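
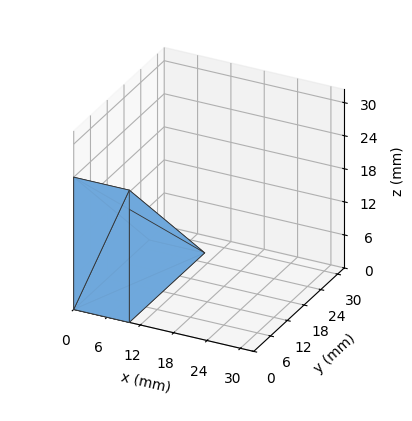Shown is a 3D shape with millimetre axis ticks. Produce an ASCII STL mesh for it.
Reading the render: the shape is a wedge (ramp): 10 × 27 mm base, rising to 24 mm along the y=0 edge and sloping linearly to z=0 at y=27 (dimensions read to the nearest mm from the axis ticks). For the STL, each face is triangulated and given an outward normal.

solid part
  facet normal 0.0000 0.0000 -1.0000
    outer loop
      vertex 10.00 27.00 0.00
      vertex 10.00 0.00 0.00
      vertex 0.00 0.00 0.00
    endloop
  endfacet
  facet normal 0.0000 0.0000 -1.0000
    outer loop
      vertex 0.00 27.00 0.00
      vertex 10.00 27.00 0.00
      vertex 0.00 0.00 0.00
    endloop
  endfacet
  facet normal 0.0000 -1.0000 0.0000
    outer loop
      vertex 0.00 0.00 0.00
      vertex 10.00 0.00 0.00
      vertex 10.00 0.00 24.00
    endloop
  endfacet
  facet normal 0.0000 -1.0000 0.0000
    outer loop
      vertex 0.00 0.00 0.00
      vertex 10.00 0.00 24.00
      vertex 0.00 0.00 24.00
    endloop
  endfacet
  facet normal 0.0000 0.6644 0.7474
    outer loop
      vertex 0.00 0.00 24.00
      vertex 10.00 0.00 24.00
      vertex 10.00 27.00 0.00
    endloop
  endfacet
  facet normal 0.0000 0.6644 0.7474
    outer loop
      vertex 0.00 0.00 24.00
      vertex 10.00 27.00 0.00
      vertex 0.00 27.00 0.00
    endloop
  endfacet
  facet normal -1.0000 0.0000 0.0000
    outer loop
      vertex 0.00 0.00 24.00
      vertex 0.00 27.00 0.00
      vertex 0.00 0.00 0.00
    endloop
  endfacet
  facet normal 1.0000 0.0000 0.0000
    outer loop
      vertex 10.00 0.00 0.00
      vertex 10.00 27.00 0.00
      vertex 10.00 0.00 24.00
    endloop
  endfacet
endsolid part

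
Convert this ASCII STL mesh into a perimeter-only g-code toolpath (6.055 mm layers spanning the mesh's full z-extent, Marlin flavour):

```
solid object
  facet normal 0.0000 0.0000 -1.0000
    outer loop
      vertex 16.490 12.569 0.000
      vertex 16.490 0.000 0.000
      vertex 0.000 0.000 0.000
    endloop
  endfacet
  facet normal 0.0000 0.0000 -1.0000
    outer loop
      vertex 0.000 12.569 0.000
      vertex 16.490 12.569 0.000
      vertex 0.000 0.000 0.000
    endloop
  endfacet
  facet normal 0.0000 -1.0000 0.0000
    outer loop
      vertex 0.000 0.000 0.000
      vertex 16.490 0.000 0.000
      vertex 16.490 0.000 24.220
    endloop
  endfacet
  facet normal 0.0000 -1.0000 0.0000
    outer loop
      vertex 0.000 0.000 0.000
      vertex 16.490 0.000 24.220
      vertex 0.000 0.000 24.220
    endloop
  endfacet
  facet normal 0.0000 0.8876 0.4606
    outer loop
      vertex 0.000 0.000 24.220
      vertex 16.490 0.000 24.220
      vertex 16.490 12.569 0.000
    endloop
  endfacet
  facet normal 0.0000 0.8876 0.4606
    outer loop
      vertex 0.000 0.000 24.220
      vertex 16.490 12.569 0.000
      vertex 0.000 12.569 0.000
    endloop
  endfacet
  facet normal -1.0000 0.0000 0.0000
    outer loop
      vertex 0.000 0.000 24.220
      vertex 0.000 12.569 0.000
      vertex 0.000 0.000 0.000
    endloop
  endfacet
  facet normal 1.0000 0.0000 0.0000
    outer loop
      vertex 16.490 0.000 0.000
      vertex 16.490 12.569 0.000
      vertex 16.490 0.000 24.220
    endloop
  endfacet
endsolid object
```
; perimeter-only toolpath
G21 ; units = mm
G90 ; absolute positioning
G28 ; home
; layer 1
G0 Z6.055
G0 X0.000 Y0.000
G1 X16.490 Y0.000
G1 X16.490 Y9.427
G1 X0.000 Y9.427
G1 X0.000 Y0.000
; layer 2
G0 Z12.110
G0 X0.000 Y0.000
G1 X16.490 Y0.000
G1 X16.490 Y6.285
G1 X0.000 Y6.285
G1 X0.000 Y0.000
; layer 3
G0 Z18.165
G0 X0.000 Y0.000
G1 X16.490 Y0.000
G1 X16.490 Y3.142
G1 X0.000 Y3.142
G1 X0.000 Y0.000
M2 ; end

The solid is a wedge (ramp): 16.5 × 12.6 mm base, rising to 24.2 mm along the y=0 edge and sloping linearly to z=0 at y=12.6. Slicing at Δz = 6.055 mm — 4 equal slices spanning the solid's height, so layer i sits at z = i·h/4 — gives 3 non-empty perimeters. Each is a 4-segment closed polygon; G0 lifts to the layer z and rapids to the start vertex, then G1 traces the edges. The cross-section shrinks linearly with z (the slice at the apex is degenerate and omitted).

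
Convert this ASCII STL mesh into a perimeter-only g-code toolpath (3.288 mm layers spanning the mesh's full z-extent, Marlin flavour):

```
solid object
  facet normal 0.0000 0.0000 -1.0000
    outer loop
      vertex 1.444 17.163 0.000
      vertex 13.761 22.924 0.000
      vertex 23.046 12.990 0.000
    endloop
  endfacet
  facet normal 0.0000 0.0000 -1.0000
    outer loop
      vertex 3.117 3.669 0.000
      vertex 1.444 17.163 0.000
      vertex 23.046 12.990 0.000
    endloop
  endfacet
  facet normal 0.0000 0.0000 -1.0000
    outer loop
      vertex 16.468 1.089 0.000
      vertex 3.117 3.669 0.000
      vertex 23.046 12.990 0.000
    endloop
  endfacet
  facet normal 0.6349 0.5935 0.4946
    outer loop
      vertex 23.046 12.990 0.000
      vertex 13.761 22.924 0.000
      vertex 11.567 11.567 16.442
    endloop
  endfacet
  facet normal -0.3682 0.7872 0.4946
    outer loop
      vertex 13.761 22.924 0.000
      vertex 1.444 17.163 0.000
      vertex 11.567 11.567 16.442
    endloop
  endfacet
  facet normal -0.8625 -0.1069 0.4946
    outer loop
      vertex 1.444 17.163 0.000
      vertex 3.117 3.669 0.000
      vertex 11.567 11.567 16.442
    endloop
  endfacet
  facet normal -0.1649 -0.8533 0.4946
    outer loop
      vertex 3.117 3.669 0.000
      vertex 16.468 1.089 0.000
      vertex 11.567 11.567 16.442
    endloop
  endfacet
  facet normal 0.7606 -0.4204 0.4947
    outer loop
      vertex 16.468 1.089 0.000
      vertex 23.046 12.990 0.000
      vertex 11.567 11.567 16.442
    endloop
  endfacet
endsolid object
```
; perimeter-only toolpath
G21 ; units = mm
G90 ; absolute positioning
G28 ; home
; layer 1
G0 Z3.288
G0 X20.750 Y12.705
G1 X13.322 Y20.653
G1 X3.469 Y16.044
G1 X4.807 Y5.249
G1 X15.488 Y3.185
G1 X20.750 Y12.705
; layer 2
G0 Z6.577
G0 X18.454 Y12.421
G1 X12.883 Y18.381
G1 X5.493 Y14.925
G1 X6.497 Y6.828
G1 X14.508 Y5.280
G1 X18.454 Y12.421
; layer 3
G0 Z9.865
G0 X16.159 Y12.136
G1 X12.445 Y16.110
G1 X7.518 Y13.805
G1 X8.187 Y8.408
G1 X13.527 Y7.376
G1 X16.159 Y12.136
; layer 4
G0 Z13.154
G0 X13.863 Y11.852
G1 X12.006 Y13.838
G1 X9.542 Y12.686
G1 X9.877 Y9.987
G1 X12.547 Y9.471
G1 X13.863 Y11.852
M2 ; end

The solid is a regular 5-sided pyramid, base circumscribed radius ≈ 11.6 mm, apex at z ≈ 16.4 mm. Slicing at Δz = 3.288 mm — 5 equal slices spanning the solid's height, so layer i sits at z = i·h/5 — gives 4 non-empty perimeters. Each is a 5-segment closed polygon; G0 lifts to the layer z and rapids to the start vertex, then G1 traces the edges. The cross-section shrinks linearly with z (the slice at the apex is degenerate and omitted).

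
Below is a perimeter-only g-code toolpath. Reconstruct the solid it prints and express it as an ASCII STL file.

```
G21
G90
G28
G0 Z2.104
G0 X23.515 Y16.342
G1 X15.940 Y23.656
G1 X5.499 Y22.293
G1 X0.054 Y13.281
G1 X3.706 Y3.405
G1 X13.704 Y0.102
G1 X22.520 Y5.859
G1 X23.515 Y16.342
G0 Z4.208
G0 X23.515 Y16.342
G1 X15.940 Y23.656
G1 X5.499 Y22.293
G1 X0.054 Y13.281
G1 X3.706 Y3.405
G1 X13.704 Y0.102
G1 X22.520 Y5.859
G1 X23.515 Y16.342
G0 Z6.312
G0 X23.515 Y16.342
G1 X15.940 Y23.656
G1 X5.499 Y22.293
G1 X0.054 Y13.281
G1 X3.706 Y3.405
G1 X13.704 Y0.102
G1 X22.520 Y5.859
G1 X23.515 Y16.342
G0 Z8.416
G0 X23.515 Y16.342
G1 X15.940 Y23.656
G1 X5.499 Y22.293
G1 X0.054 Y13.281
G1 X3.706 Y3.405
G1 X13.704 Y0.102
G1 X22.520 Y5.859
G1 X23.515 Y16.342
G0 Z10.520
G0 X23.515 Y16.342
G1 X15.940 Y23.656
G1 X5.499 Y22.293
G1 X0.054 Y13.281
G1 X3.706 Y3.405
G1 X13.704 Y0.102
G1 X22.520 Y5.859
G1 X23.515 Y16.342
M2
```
solid part
  facet normal 0.0000 0.0000 -1.0000
    outer loop
      vertex 5.499 22.293 0.000
      vertex 15.940 23.656 0.000
      vertex 23.515 16.342 0.000
    endloop
  endfacet
  facet normal 0.0000 0.0000 -1.0000
    outer loop
      vertex 0.054 13.281 0.000
      vertex 5.499 22.293 0.000
      vertex 23.515 16.342 0.000
    endloop
  endfacet
  facet normal 0.0000 0.0000 -1.0000
    outer loop
      vertex 3.706 3.405 0.000
      vertex 0.054 13.281 0.000
      vertex 23.515 16.342 0.000
    endloop
  endfacet
  facet normal 0.0000 0.0000 -1.0000
    outer loop
      vertex 13.704 0.102 0.000
      vertex 3.706 3.405 0.000
      vertex 23.515 16.342 0.000
    endloop
  endfacet
  facet normal 0.0000 0.0000 -1.0000
    outer loop
      vertex 22.520 5.859 0.000
      vertex 13.704 0.102 0.000
      vertex 23.515 16.342 0.000
    endloop
  endfacet
  facet normal 0.0000 0.0000 1.0000
    outer loop
      vertex 23.515 16.342 10.520
      vertex 15.940 23.656 10.520
      vertex 5.499 22.293 10.520
    endloop
  endfacet
  facet normal 0.0000 0.0000 1.0000
    outer loop
      vertex 23.515 16.342 10.520
      vertex 5.499 22.293 10.520
      vertex 0.054 13.281 10.520
    endloop
  endfacet
  facet normal 0.0000 0.0000 1.0000
    outer loop
      vertex 23.515 16.342 10.520
      vertex 0.054 13.281 10.520
      vertex 3.706 3.405 10.520
    endloop
  endfacet
  facet normal 0.0000 0.0000 1.0000
    outer loop
      vertex 23.515 16.342 10.520
      vertex 3.706 3.405 10.520
      vertex 13.704 0.102 10.520
    endloop
  endfacet
  facet normal 0.0000 0.0000 1.0000
    outer loop
      vertex 23.515 16.342 10.520
      vertex 13.704 0.102 10.520
      vertex 22.520 5.859 10.520
    endloop
  endfacet
  facet normal 0.6946 0.7194 0.0000
    outer loop
      vertex 23.515 16.342 0.000
      vertex 15.940 23.656 0.000
      vertex 15.940 23.656 10.520
    endloop
  endfacet
  facet normal 0.6946 0.7194 0.0000
    outer loop
      vertex 23.515 16.342 0.000
      vertex 15.940 23.656 10.520
      vertex 23.515 16.342 10.520
    endloop
  endfacet
  facet normal -0.1294 0.9916 0.0000
    outer loop
      vertex 15.940 23.656 0.000
      vertex 5.499 22.293 0.000
      vertex 5.499 22.293 10.520
    endloop
  endfacet
  facet normal -0.1294 0.9916 0.0000
    outer loop
      vertex 15.940 23.656 0.000
      vertex 5.499 22.293 10.520
      vertex 15.940 23.656 10.520
    endloop
  endfacet
  facet normal -0.8559 0.5171 0.0000
    outer loop
      vertex 5.499 22.293 0.000
      vertex 0.054 13.281 0.000
      vertex 0.054 13.281 10.520
    endloop
  endfacet
  facet normal -0.8559 0.5171 0.0000
    outer loop
      vertex 5.499 22.293 0.000
      vertex 0.054 13.281 10.520
      vertex 5.499 22.293 10.520
    endloop
  endfacet
  facet normal -0.9379 -0.3468 0.0000
    outer loop
      vertex 0.054 13.281 0.000
      vertex 3.706 3.405 0.000
      vertex 3.706 3.405 10.520
    endloop
  endfacet
  facet normal -0.9379 -0.3468 0.0000
    outer loop
      vertex 0.054 13.281 0.000
      vertex 3.706 3.405 10.520
      vertex 0.054 13.281 10.520
    endloop
  endfacet
  facet normal -0.3137 -0.9495 0.0000
    outer loop
      vertex 3.706 3.405 0.000
      vertex 13.704 0.102 0.000
      vertex 13.704 0.102 10.520
    endloop
  endfacet
  facet normal -0.3137 -0.9495 0.0000
    outer loop
      vertex 3.706 3.405 0.000
      vertex 13.704 0.102 10.520
      vertex 3.706 3.405 10.520
    endloop
  endfacet
  facet normal 0.5468 -0.8373 0.0000
    outer loop
      vertex 13.704 0.102 0.000
      vertex 22.520 5.859 0.000
      vertex 22.520 5.859 10.520
    endloop
  endfacet
  facet normal 0.5468 -0.8373 0.0000
    outer loop
      vertex 13.704 0.102 0.000
      vertex 22.520 5.859 10.520
      vertex 13.704 0.102 10.520
    endloop
  endfacet
  facet normal 0.9955 -0.0945 0.0000
    outer loop
      vertex 22.520 5.859 0.000
      vertex 23.515 16.342 0.000
      vertex 23.515 16.342 10.520
    endloop
  endfacet
  facet normal 0.9955 -0.0945 0.0000
    outer loop
      vertex 22.520 5.859 0.000
      vertex 23.515 16.342 10.520
      vertex 22.520 5.859 10.520
    endloop
  endfacet
endsolid part

The G0 Z moves step by Δz≈2.104 mm. Every layer's G1 loop is the same polygon, so the solid is a straight extrusion of it from z=0 to z≈10.5. Closing with flat bottom and top caps and triangulating gives 24 facets — a regular 7-sided prism (a cylinder approximated with 7 flat sides), circumscribed radius ≈ 12.1 mm, height ≈ 10.5 mm.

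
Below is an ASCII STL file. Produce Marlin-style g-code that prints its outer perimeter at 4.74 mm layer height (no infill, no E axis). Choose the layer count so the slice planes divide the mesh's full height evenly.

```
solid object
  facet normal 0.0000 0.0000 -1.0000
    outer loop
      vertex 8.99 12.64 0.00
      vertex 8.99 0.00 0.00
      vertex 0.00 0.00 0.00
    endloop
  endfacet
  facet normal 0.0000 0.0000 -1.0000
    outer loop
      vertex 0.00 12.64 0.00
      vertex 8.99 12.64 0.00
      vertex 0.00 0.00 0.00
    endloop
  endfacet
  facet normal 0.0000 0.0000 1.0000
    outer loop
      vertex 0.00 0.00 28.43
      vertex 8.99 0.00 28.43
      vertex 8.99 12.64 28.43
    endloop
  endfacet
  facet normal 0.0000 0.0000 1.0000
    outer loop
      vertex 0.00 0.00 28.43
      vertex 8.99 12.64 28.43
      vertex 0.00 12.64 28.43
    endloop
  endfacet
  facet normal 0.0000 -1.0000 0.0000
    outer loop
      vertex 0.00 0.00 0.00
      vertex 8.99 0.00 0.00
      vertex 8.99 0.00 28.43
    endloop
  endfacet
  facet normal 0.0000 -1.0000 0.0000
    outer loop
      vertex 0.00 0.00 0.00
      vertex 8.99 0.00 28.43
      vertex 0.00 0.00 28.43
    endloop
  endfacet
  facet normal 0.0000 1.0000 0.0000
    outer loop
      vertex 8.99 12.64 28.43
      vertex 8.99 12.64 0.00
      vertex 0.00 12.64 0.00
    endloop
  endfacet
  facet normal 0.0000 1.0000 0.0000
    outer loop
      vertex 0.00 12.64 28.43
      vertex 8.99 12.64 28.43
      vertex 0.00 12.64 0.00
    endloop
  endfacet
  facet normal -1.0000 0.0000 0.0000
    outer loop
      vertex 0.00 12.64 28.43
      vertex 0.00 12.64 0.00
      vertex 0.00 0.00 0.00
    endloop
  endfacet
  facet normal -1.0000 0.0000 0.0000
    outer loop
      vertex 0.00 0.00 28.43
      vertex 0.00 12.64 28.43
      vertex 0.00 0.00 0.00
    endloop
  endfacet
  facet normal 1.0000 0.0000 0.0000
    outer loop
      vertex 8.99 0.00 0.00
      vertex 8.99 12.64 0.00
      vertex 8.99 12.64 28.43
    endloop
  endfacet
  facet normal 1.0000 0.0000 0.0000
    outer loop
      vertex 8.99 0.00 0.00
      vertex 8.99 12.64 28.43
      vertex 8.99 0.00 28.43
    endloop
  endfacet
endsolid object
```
; perimeter-only toolpath
G21 ; units = mm
G90 ; absolute positioning
G28 ; home
; layer 1
G0 Z4.74
G0 X0.00 Y0.00
G1 X8.99 Y0.00
G1 X8.99 Y12.64
G1 X0.00 Y12.64
G1 X0.00 Y0.00
; layer 2
G0 Z9.48
G0 X0.00 Y0.00
G1 X8.99 Y0.00
G1 X8.99 Y12.64
G1 X0.00 Y12.64
G1 X0.00 Y0.00
; layer 3
G0 Z14.21
G0 X0.00 Y0.00
G1 X8.99 Y0.00
G1 X8.99 Y12.64
G1 X0.00 Y12.64
G1 X0.00 Y0.00
; layer 4
G0 Z18.95
G0 X0.00 Y0.00
G1 X8.99 Y0.00
G1 X8.99 Y12.64
G1 X0.00 Y12.64
G1 X0.00 Y0.00
; layer 5
G0 Z23.69
G0 X0.00 Y0.00
G1 X8.99 Y0.00
G1 X8.99 Y12.64
G1 X0.00 Y12.64
G1 X0.00 Y0.00
; layer 6
G0 Z28.43
G0 X0.00 Y0.00
G1 X8.99 Y0.00
G1 X8.99 Y12.64
G1 X0.00 Y12.64
G1 X0.00 Y0.00
M2 ; end

The solid is a rectangular box, roughly 8.99 × 12.6 mm footprint and 28.4 mm tall. Slicing at Δz = 4.74 mm — 6 equal slices spanning the solid's height, so layer i sits at z = i·h/6 — gives 6 non-empty perimeters. Each is a 4-segment closed polygon; G0 lifts to the layer z and rapids to the start vertex, then G1 traces the edges.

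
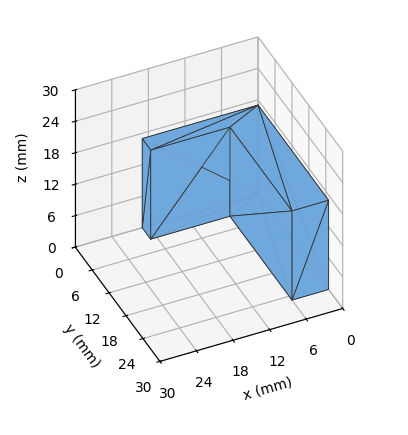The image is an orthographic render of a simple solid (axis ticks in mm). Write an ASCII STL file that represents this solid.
Reading the render: the shape is an L-shaped prism: outer 19 × 25 mm, arm thicknesses ≈ 3 mm (horizontal) and 6 mm (vertical), extruded 17 mm in z (dimensions read to the nearest mm from the axis ticks). For the STL, each face is triangulated and given an outward normal.

solid part
  facet normal 0.0000 0.0000 -1.0000
    outer loop
      vertex 19.000 3.000 0.000
      vertex 19.000 0.000 0.000
      vertex 0.000 0.000 0.000
    endloop
  endfacet
  facet normal 0.0000 0.0000 -1.0000
    outer loop
      vertex 6.000 3.000 0.000
      vertex 19.000 3.000 0.000
      vertex 0.000 0.000 0.000
    endloop
  endfacet
  facet normal 0.0000 0.0000 -1.0000
    outer loop
      vertex 6.000 25.000 0.000
      vertex 6.000 3.000 0.000
      vertex 0.000 0.000 0.000
    endloop
  endfacet
  facet normal 0.0000 0.0000 -1.0000
    outer loop
      vertex 0.000 25.000 0.000
      vertex 6.000 25.000 0.000
      vertex 0.000 0.000 0.000
    endloop
  endfacet
  facet normal 0.0000 0.0000 1.0000
    outer loop
      vertex 0.000 0.000 17.000
      vertex 19.000 0.000 17.000
      vertex 19.000 3.000 17.000
    endloop
  endfacet
  facet normal 0.0000 0.0000 1.0000
    outer loop
      vertex 0.000 0.000 17.000
      vertex 19.000 3.000 17.000
      vertex 6.000 3.000 17.000
    endloop
  endfacet
  facet normal 0.0000 0.0000 1.0000
    outer loop
      vertex 0.000 0.000 17.000
      vertex 6.000 3.000 17.000
      vertex 6.000 25.000 17.000
    endloop
  endfacet
  facet normal 0.0000 0.0000 1.0000
    outer loop
      vertex 0.000 0.000 17.000
      vertex 6.000 25.000 17.000
      vertex 0.000 25.000 17.000
    endloop
  endfacet
  facet normal 0.0000 -1.0000 0.0000
    outer loop
      vertex 0.000 0.000 0.000
      vertex 19.000 0.000 0.000
      vertex 19.000 0.000 17.000
    endloop
  endfacet
  facet normal 0.0000 -1.0000 0.0000
    outer loop
      vertex 0.000 0.000 0.000
      vertex 19.000 0.000 17.000
      vertex 0.000 0.000 17.000
    endloop
  endfacet
  facet normal 1.0000 0.0000 0.0000
    outer loop
      vertex 19.000 0.000 0.000
      vertex 19.000 3.000 0.000
      vertex 19.000 3.000 17.000
    endloop
  endfacet
  facet normal 1.0000 0.0000 0.0000
    outer loop
      vertex 19.000 0.000 0.000
      vertex 19.000 3.000 17.000
      vertex 19.000 0.000 17.000
    endloop
  endfacet
  facet normal 0.0000 1.0000 0.0000
    outer loop
      vertex 19.000 3.000 0.000
      vertex 6.000 3.000 0.000
      vertex 6.000 3.000 17.000
    endloop
  endfacet
  facet normal 0.0000 1.0000 0.0000
    outer loop
      vertex 19.000 3.000 0.000
      vertex 6.000 3.000 17.000
      vertex 19.000 3.000 17.000
    endloop
  endfacet
  facet normal 1.0000 0.0000 0.0000
    outer loop
      vertex 6.000 3.000 0.000
      vertex 6.000 25.000 0.000
      vertex 6.000 25.000 17.000
    endloop
  endfacet
  facet normal 1.0000 0.0000 0.0000
    outer loop
      vertex 6.000 3.000 0.000
      vertex 6.000 25.000 17.000
      vertex 6.000 3.000 17.000
    endloop
  endfacet
  facet normal 0.0000 1.0000 0.0000
    outer loop
      vertex 6.000 25.000 0.000
      vertex 0.000 25.000 0.000
      vertex 0.000 25.000 17.000
    endloop
  endfacet
  facet normal 0.0000 1.0000 0.0000
    outer loop
      vertex 6.000 25.000 0.000
      vertex 0.000 25.000 17.000
      vertex 6.000 25.000 17.000
    endloop
  endfacet
  facet normal -1.0000 0.0000 0.0000
    outer loop
      vertex 0.000 25.000 0.000
      vertex 0.000 0.000 0.000
      vertex 0.000 0.000 17.000
    endloop
  endfacet
  facet normal -1.0000 0.0000 0.0000
    outer loop
      vertex 0.000 25.000 0.000
      vertex 0.000 0.000 17.000
      vertex 0.000 25.000 17.000
    endloop
  endfacet
endsolid part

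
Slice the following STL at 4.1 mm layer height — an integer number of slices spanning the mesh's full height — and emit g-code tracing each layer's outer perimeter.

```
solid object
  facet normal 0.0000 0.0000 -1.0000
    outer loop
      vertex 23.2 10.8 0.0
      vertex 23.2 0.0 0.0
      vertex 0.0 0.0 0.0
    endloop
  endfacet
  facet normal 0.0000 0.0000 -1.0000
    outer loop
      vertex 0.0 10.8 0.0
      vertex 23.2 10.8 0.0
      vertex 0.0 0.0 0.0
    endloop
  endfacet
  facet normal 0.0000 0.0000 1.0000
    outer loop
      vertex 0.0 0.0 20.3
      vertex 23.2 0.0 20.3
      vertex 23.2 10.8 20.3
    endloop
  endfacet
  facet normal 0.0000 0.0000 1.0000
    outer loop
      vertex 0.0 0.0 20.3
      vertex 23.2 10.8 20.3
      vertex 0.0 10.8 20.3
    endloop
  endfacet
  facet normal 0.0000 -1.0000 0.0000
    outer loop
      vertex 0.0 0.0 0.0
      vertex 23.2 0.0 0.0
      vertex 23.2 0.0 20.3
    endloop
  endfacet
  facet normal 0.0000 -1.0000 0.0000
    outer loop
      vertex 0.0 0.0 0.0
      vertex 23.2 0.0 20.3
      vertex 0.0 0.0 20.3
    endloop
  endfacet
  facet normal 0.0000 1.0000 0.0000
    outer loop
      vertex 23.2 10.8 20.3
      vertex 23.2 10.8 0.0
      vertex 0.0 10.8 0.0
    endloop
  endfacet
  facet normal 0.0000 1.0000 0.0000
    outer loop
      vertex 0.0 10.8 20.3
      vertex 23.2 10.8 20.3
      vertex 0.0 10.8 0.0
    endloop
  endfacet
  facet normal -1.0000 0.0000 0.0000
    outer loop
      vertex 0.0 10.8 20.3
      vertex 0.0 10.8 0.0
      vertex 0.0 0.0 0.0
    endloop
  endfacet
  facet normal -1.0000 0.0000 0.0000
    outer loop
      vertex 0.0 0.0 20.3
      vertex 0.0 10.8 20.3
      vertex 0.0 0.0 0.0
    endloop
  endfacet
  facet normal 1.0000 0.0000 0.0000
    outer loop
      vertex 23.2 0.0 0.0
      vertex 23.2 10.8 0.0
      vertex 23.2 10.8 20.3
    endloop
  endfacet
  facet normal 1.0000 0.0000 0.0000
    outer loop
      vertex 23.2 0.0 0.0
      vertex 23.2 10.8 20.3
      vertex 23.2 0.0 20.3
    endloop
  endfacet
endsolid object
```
; perimeter-only toolpath
G21 ; units = mm
G90 ; absolute positioning
G28 ; home
; layer 1
G0 Z4.1
G0 X0.0 Y0.0
G1 X23.2 Y0.0
G1 X23.2 Y10.8
G1 X0.0 Y10.8
G1 X0.0 Y0.0
; layer 2
G0 Z8.1
G0 X0.0 Y0.0
G1 X23.2 Y0.0
G1 X23.2 Y10.8
G1 X0.0 Y10.8
G1 X0.0 Y0.0
; layer 3
G0 Z12.2
G0 X0.0 Y0.0
G1 X23.2 Y0.0
G1 X23.2 Y10.8
G1 X0.0 Y10.8
G1 X0.0 Y0.0
; layer 4
G0 Z16.2
G0 X0.0 Y0.0
G1 X23.2 Y0.0
G1 X23.2 Y10.8
G1 X0.0 Y10.8
G1 X0.0 Y0.0
; layer 5
G0 Z20.3
G0 X0.0 Y0.0
G1 X23.2 Y0.0
G1 X23.2 Y10.8
G1 X0.0 Y10.8
G1 X0.0 Y0.0
M2 ; end

The solid is a rectangular box, roughly 23.2 × 10.8 mm footprint and 20.3 mm tall. Slicing at Δz = 4.1 mm — 5 equal slices spanning the solid's height, so layer i sits at z = i·h/5 — gives 5 non-empty perimeters. Each is a 4-segment closed polygon; G0 lifts to the layer z and rapids to the start vertex, then G1 traces the edges.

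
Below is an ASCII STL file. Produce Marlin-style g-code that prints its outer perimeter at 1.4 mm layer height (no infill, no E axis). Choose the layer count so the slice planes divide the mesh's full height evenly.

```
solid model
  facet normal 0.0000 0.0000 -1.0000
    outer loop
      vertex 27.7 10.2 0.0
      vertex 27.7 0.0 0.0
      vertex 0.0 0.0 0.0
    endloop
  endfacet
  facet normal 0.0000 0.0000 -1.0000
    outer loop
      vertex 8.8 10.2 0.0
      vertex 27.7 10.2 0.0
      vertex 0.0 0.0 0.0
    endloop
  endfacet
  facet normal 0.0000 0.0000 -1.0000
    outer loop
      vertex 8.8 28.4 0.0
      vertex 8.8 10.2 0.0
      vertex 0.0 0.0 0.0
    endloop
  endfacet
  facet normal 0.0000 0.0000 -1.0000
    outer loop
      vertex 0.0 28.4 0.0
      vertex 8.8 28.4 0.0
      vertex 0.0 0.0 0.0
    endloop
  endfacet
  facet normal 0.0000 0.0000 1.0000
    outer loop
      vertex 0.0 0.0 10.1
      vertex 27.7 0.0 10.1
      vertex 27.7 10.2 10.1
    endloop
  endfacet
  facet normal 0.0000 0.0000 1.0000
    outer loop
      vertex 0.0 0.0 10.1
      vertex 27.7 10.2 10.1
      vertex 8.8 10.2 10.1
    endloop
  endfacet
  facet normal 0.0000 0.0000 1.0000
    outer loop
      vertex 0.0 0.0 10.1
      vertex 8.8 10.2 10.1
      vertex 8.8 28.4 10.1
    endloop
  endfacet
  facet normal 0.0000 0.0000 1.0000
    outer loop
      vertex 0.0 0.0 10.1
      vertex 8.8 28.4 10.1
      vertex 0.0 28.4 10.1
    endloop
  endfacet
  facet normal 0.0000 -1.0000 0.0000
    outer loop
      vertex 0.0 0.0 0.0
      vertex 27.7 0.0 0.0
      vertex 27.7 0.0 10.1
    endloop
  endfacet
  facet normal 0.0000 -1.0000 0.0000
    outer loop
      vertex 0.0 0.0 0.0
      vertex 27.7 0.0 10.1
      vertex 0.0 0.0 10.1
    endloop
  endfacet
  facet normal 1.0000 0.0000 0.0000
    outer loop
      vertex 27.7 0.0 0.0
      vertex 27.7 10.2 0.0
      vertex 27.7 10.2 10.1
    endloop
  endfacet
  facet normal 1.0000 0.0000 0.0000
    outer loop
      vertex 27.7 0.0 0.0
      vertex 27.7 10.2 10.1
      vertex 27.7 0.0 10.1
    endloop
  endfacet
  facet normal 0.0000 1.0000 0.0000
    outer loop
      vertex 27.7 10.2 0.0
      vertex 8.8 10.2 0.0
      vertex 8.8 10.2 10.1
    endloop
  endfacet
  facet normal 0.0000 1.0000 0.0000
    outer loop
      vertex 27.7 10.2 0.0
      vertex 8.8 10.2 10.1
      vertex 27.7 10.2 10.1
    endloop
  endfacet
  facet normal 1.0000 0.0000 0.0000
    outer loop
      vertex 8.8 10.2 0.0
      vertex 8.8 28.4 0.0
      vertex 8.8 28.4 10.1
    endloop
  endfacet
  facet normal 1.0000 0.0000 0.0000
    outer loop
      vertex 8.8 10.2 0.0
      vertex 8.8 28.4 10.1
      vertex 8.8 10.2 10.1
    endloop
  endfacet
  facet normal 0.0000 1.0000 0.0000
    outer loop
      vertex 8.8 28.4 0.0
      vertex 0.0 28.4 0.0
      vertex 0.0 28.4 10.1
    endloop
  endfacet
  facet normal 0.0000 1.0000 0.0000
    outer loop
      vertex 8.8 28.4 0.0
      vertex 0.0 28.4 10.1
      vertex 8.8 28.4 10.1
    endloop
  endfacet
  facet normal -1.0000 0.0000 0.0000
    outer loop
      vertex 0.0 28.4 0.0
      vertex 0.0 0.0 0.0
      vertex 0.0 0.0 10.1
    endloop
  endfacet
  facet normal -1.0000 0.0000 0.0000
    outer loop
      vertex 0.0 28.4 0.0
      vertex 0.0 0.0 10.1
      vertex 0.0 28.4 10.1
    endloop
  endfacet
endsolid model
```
; perimeter-only toolpath
G21 ; units = mm
G90 ; absolute positioning
G28 ; home
; layer 1
G0 Z1.4
G0 X0.0 Y0.0
G1 X27.7 Y0.0
G1 X27.7 Y10.2
G1 X8.8 Y10.2
G1 X8.8 Y28.4
G1 X0.0 Y28.4
G1 X0.0 Y0.0
; layer 2
G0 Z2.9
G0 X0.0 Y0.0
G1 X27.7 Y0.0
G1 X27.7 Y10.2
G1 X8.8 Y10.2
G1 X8.8 Y28.4
G1 X0.0 Y28.4
G1 X0.0 Y0.0
; layer 3
G0 Z4.3
G0 X0.0 Y0.0
G1 X27.7 Y0.0
G1 X27.7 Y10.2
G1 X8.8 Y10.2
G1 X8.8 Y28.4
G1 X0.0 Y28.4
G1 X0.0 Y0.0
; layer 4
G0 Z5.8
G0 X0.0 Y0.0
G1 X27.7 Y0.0
G1 X27.7 Y10.2
G1 X8.8 Y10.2
G1 X8.8 Y28.4
G1 X0.0 Y28.4
G1 X0.0 Y0.0
; layer 5
G0 Z7.2
G0 X0.0 Y0.0
G1 X27.7 Y0.0
G1 X27.7 Y10.2
G1 X8.8 Y10.2
G1 X8.8 Y28.4
G1 X0.0 Y28.4
G1 X0.0 Y0.0
; layer 6
G0 Z8.7
G0 X0.0 Y0.0
G1 X27.7 Y0.0
G1 X27.7 Y10.2
G1 X8.8 Y10.2
G1 X8.8 Y28.4
G1 X0.0 Y28.4
G1 X0.0 Y0.0
; layer 7
G0 Z10.1
G0 X0.0 Y0.0
G1 X27.7 Y0.0
G1 X27.7 Y10.2
G1 X8.8 Y10.2
G1 X8.8 Y28.4
G1 X0.0 Y28.4
G1 X0.0 Y0.0
M2 ; end

The solid is an L-shaped prism: outer 27.7 × 28.4 mm, arm thicknesses ≈ 10.2 mm (horizontal) and 8.8 mm (vertical), extruded 10.1 mm in z. Slicing at Δz = 1.4 mm — 7 equal slices spanning the solid's height, so layer i sits at z = i·h/7 — gives 7 non-empty perimeters. Each is a 6-segment closed polygon; G0 lifts to the layer z and rapids to the start vertex, then G1 traces the edges.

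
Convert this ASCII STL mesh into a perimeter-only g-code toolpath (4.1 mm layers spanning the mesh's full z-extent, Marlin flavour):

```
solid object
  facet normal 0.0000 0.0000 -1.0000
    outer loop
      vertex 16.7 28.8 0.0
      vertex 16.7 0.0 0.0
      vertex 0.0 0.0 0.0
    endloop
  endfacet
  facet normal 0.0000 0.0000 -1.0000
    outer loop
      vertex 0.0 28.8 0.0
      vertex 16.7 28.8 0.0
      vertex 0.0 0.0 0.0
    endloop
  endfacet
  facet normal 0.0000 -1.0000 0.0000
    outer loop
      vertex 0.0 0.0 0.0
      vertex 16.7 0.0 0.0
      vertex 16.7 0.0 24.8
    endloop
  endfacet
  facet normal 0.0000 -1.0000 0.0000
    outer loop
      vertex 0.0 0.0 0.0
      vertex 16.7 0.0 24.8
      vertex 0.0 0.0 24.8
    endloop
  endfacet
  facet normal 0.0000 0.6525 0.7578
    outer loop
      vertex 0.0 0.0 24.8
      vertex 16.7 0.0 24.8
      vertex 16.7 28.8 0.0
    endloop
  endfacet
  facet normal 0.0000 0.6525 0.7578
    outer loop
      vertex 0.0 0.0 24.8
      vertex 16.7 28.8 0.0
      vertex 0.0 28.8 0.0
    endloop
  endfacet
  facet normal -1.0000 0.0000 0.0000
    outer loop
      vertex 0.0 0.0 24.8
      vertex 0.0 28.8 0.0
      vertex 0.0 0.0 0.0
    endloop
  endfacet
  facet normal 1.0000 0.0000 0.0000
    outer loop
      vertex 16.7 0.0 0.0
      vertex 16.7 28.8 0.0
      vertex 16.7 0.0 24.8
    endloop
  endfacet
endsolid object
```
; perimeter-only toolpath
G21 ; units = mm
G90 ; absolute positioning
G28 ; home
; layer 1
G0 Z4.1
G0 X0.0 Y0.0
G1 X16.7 Y0.0
G1 X16.7 Y24.0
G1 X0.0 Y24.0
G1 X0.0 Y0.0
; layer 2
G0 Z8.3
G0 X0.0 Y0.0
G1 X16.7 Y0.0
G1 X16.7 Y19.2
G1 X0.0 Y19.2
G1 X0.0 Y0.0
; layer 3
G0 Z12.4
G0 X0.0 Y0.0
G1 X16.7 Y0.0
G1 X16.7 Y14.4
G1 X0.0 Y14.4
G1 X0.0 Y0.0
; layer 4
G0 Z16.5
G0 X0.0 Y0.0
G1 X16.7 Y0.0
G1 X16.7 Y9.6
G1 X0.0 Y9.6
G1 X0.0 Y0.0
; layer 5
G0 Z20.7
G0 X0.0 Y0.0
G1 X16.7 Y0.0
G1 X16.7 Y4.8
G1 X0.0 Y4.8
G1 X0.0 Y0.0
M2 ; end

The solid is a wedge (ramp): 16.7 × 28.8 mm base, rising to 24.8 mm along the y=0 edge and sloping linearly to z=0 at y=28.8. Slicing at Δz = 4.1 mm — 6 equal slices spanning the solid's height, so layer i sits at z = i·h/6 — gives 5 non-empty perimeters. Each is a 4-segment closed polygon; G0 lifts to the layer z and rapids to the start vertex, then G1 traces the edges. The cross-section shrinks linearly with z (the slice at the apex is degenerate and omitted).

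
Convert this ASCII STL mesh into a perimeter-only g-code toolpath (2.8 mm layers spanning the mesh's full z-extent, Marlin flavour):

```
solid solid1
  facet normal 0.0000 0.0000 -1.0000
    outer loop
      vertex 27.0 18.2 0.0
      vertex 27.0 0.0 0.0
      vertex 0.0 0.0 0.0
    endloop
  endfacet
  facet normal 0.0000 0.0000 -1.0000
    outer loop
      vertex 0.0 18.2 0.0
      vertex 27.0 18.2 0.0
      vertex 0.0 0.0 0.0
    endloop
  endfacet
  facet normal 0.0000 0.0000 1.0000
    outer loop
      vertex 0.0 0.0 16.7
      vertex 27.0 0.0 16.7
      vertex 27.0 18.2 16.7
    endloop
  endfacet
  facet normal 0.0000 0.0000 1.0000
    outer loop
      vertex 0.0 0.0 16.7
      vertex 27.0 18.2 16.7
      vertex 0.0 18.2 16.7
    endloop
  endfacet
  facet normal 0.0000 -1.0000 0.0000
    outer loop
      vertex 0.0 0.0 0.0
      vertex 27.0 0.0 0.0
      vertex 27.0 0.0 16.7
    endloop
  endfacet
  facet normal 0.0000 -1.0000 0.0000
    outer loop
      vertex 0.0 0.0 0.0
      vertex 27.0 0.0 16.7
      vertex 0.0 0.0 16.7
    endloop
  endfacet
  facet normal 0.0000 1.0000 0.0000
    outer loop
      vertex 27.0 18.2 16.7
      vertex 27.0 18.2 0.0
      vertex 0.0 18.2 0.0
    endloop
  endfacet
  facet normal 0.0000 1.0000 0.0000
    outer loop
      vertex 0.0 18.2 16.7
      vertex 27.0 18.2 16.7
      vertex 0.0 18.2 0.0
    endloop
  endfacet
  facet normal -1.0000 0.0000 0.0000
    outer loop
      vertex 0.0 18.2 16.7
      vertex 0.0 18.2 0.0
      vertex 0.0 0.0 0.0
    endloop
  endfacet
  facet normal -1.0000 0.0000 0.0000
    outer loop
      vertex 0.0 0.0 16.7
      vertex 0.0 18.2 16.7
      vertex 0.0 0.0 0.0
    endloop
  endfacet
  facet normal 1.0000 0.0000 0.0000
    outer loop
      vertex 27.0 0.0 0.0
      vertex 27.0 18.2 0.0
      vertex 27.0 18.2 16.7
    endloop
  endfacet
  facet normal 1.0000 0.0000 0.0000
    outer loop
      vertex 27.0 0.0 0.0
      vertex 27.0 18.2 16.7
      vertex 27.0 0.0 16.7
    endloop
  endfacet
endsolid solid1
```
; perimeter-only toolpath
G21 ; units = mm
G90 ; absolute positioning
G28 ; home
; layer 1
G0 Z2.8
G0 X0.0 Y0.0
G1 X27.0 Y0.0
G1 X27.0 Y18.2
G1 X0.0 Y18.2
G1 X0.0 Y0.0
; layer 2
G0 Z5.6
G0 X0.0 Y0.0
G1 X27.0 Y0.0
G1 X27.0 Y18.2
G1 X0.0 Y18.2
G1 X0.0 Y0.0
; layer 3
G0 Z8.3
G0 X0.0 Y0.0
G1 X27.0 Y0.0
G1 X27.0 Y18.2
G1 X0.0 Y18.2
G1 X0.0 Y0.0
; layer 4
G0 Z11.1
G0 X0.0 Y0.0
G1 X27.0 Y0.0
G1 X27.0 Y18.2
G1 X0.0 Y18.2
G1 X0.0 Y0.0
; layer 5
G0 Z13.9
G0 X0.0 Y0.0
G1 X27.0 Y0.0
G1 X27.0 Y18.2
G1 X0.0 Y18.2
G1 X0.0 Y0.0
; layer 6
G0 Z16.7
G0 X0.0 Y0.0
G1 X27.0 Y0.0
G1 X27.0 Y18.2
G1 X0.0 Y18.2
G1 X0.0 Y0.0
M2 ; end

The solid is a rectangular box, roughly 27 × 18.2 mm footprint and 16.7 mm tall. Slicing at Δz = 2.8 mm — 6 equal slices spanning the solid's height, so layer i sits at z = i·h/6 — gives 6 non-empty perimeters. Each is a 4-segment closed polygon; G0 lifts to the layer z and rapids to the start vertex, then G1 traces the edges.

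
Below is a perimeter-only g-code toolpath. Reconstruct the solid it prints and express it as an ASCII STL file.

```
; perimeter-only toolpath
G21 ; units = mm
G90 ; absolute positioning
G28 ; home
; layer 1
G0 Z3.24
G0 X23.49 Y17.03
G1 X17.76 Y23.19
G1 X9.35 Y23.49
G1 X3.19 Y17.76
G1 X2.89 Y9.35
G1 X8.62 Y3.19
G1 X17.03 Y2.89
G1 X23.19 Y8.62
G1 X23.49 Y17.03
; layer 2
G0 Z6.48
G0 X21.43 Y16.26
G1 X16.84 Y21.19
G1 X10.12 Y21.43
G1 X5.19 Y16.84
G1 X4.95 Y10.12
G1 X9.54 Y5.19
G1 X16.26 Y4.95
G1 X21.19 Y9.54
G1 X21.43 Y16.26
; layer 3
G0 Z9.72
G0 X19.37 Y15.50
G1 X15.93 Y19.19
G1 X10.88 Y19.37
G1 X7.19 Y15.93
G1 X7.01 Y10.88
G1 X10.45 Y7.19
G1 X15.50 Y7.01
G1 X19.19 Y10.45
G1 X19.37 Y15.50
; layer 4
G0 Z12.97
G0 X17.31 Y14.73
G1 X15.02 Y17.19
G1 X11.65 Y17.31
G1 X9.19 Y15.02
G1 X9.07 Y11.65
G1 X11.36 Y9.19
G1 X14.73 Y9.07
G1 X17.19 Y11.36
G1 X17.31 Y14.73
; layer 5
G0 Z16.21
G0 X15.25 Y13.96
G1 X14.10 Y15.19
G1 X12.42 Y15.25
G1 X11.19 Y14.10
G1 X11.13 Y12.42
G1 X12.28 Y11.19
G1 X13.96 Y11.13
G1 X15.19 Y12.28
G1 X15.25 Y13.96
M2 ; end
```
solid part
  facet normal 0.0000 0.0000 -1.0000
    outer loop
      vertex 8.58 25.55 0.00
      vertex 18.67 25.19 0.00
      vertex 25.55 17.80 0.00
    endloop
  endfacet
  facet normal 0.0000 0.0000 -1.0000
    outer loop
      vertex 1.19 18.67 0.00
      vertex 8.58 25.55 0.00
      vertex 25.55 17.80 0.00
    endloop
  endfacet
  facet normal 0.0000 0.0000 -1.0000
    outer loop
      vertex 0.83 8.58 0.00
      vertex 1.19 18.67 0.00
      vertex 25.55 17.80 0.00
    endloop
  endfacet
  facet normal 0.0000 0.0000 -1.0000
    outer loop
      vertex 7.71 1.19 0.00
      vertex 0.83 8.58 0.00
      vertex 25.55 17.80 0.00
    endloop
  endfacet
  facet normal 0.0000 0.0000 -1.0000
    outer loop
      vertex 17.80 0.83 0.00
      vertex 7.71 1.19 0.00
      vertex 25.55 17.80 0.00
    endloop
  endfacet
  facet normal 0.0000 0.0000 -1.0000
    outer loop
      vertex 25.19 7.71 0.00
      vertex 17.80 0.83 0.00
      vertex 25.55 17.80 0.00
    endloop
  endfacet
  facet normal 0.6202 0.5774 0.5310
    outer loop
      vertex 25.55 17.80 0.00
      vertex 18.67 25.19 0.00
      vertex 13.19 13.19 19.45
    endloop
  endfacet
  facet normal 0.0302 0.8468 0.5310
    outer loop
      vertex 18.67 25.19 0.00
      vertex 8.58 25.55 0.00
      vertex 13.19 13.19 19.45
    endloop
  endfacet
  facet normal -0.5774 0.6202 0.5310
    outer loop
      vertex 8.58 25.55 0.00
      vertex 1.19 18.67 0.00
      vertex 13.19 13.19 19.45
    endloop
  endfacet
  facet normal -0.8468 0.0302 0.5310
    outer loop
      vertex 1.19 18.67 0.00
      vertex 0.83 8.58 0.00
      vertex 13.19 13.19 19.45
    endloop
  endfacet
  facet normal -0.6202 -0.5774 0.5310
    outer loop
      vertex 0.83 8.58 0.00
      vertex 7.71 1.19 0.00
      vertex 13.19 13.19 19.45
    endloop
  endfacet
  facet normal -0.0302 -0.8468 0.5310
    outer loop
      vertex 7.71 1.19 0.00
      vertex 17.80 0.83 0.00
      vertex 13.19 13.19 19.45
    endloop
  endfacet
  facet normal 0.5774 -0.6202 0.5310
    outer loop
      vertex 17.80 0.83 0.00
      vertex 25.19 7.71 0.00
      vertex 13.19 13.19 19.45
    endloop
  endfacet
  facet normal 0.8468 -0.0302 0.5310
    outer loop
      vertex 25.19 7.71 0.00
      vertex 25.55 17.80 0.00
      vertex 13.19 13.19 19.45
    endloop
  endfacet
endsolid part

The G0 Z moves step by Δz≈3.24 mm. The G1 loops shrink linearly with z, so the solid tapers from its base footprint up to z≈19.4. Closing with a flat bottom cap and the tapered top and triangulating gives 14 facets — a regular 8-sided pyramid, base circumscribed radius ≈ 13.2 mm, apex at z ≈ 19.4 mm.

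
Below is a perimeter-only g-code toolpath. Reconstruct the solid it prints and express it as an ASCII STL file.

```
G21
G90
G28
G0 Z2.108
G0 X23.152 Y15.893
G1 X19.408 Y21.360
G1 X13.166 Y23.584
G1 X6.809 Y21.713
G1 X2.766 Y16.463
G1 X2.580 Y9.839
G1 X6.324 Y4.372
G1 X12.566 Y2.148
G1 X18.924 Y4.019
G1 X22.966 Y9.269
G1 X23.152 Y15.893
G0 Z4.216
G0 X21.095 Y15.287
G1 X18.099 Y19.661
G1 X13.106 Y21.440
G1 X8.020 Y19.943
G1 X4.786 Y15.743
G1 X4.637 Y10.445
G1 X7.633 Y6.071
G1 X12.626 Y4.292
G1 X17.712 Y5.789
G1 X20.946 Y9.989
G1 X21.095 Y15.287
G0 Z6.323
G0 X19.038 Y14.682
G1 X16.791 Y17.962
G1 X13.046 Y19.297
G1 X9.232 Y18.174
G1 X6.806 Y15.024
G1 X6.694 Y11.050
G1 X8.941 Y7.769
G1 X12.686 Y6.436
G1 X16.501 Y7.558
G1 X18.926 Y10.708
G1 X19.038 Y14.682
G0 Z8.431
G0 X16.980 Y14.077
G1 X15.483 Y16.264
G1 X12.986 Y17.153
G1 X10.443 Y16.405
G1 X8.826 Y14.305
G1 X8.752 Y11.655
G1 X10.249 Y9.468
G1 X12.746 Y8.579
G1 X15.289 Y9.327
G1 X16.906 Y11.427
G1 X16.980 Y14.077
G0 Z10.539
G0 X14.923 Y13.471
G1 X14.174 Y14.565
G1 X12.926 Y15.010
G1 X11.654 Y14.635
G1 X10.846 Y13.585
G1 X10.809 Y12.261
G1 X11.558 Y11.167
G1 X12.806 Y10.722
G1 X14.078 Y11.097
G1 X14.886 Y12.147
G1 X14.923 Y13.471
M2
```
solid part
  facet normal 0.0000 0.0000 -1.0000
    outer loop
      vertex 13.226 25.727 0.000
      vertex 20.716 23.059 0.000
      vertex 25.209 16.498 0.000
    endloop
  endfacet
  facet normal 0.0000 0.0000 -1.0000
    outer loop
      vertex 5.597 23.482 0.000
      vertex 13.226 25.727 0.000
      vertex 25.209 16.498 0.000
    endloop
  endfacet
  facet normal 0.0000 0.0000 -1.0000
    outer loop
      vertex 0.746 17.182 0.000
      vertex 5.597 23.482 0.000
      vertex 25.209 16.498 0.000
    endloop
  endfacet
  facet normal 0.0000 0.0000 -1.0000
    outer loop
      vertex 0.523 9.234 0.000
      vertex 0.746 17.182 0.000
      vertex 25.209 16.498 0.000
    endloop
  endfacet
  facet normal 0.0000 0.0000 -1.0000
    outer loop
      vertex 5.016 2.673 0.000
      vertex 0.523 9.234 0.000
      vertex 25.209 16.498 0.000
    endloop
  endfacet
  facet normal 0.0000 0.0000 -1.0000
    outer loop
      vertex 12.506 0.005 0.000
      vertex 5.016 2.673 0.000
      vertex 25.209 16.498 0.000
    endloop
  endfacet
  facet normal 0.0000 0.0000 -1.0000
    outer loop
      vertex 20.135 2.250 0.000
      vertex 12.506 0.005 0.000
      vertex 25.209 16.498 0.000
    endloop
  endfacet
  facet normal 0.0000 0.0000 -1.0000
    outer loop
      vertex 24.986 8.550 0.000
      vertex 20.135 2.250 0.000
      vertex 25.209 16.498 0.000
    endloop
  endfacet
  facet normal 0.5930 0.4061 0.6953
    outer loop
      vertex 25.209 16.498 0.000
      vertex 20.716 23.059 0.000
      vertex 12.866 12.866 12.647
    endloop
  endfacet
  facet normal 0.2412 0.6770 0.6953
    outer loop
      vertex 20.716 23.059 0.000
      vertex 13.226 25.727 0.000
      vertex 12.866 12.866 12.647
    endloop
  endfacet
  facet normal -0.2029 0.6894 0.6953
    outer loop
      vertex 13.226 25.727 0.000
      vertex 5.597 23.482 0.000
      vertex 12.866 12.866 12.647
    endloop
  endfacet
  facet normal -0.5694 0.4385 0.6953
    outer loop
      vertex 5.597 23.482 0.000
      vertex 0.746 17.182 0.000
      vertex 12.866 12.866 12.647
    endloop
  endfacet
  facet normal -0.7184 0.0202 0.6953
    outer loop
      vertex 0.746 17.182 0.000
      vertex 0.523 9.234 0.000
      vertex 12.866 12.866 12.647
    endloop
  endfacet
  facet normal -0.5930 -0.4061 0.6953
    outer loop
      vertex 0.523 9.234 0.000
      vertex 5.016 2.673 0.000
      vertex 12.866 12.866 12.647
    endloop
  endfacet
  facet normal -0.2412 -0.6770 0.6953
    outer loop
      vertex 5.016 2.673 0.000
      vertex 12.506 0.005 0.000
      vertex 12.866 12.866 12.647
    endloop
  endfacet
  facet normal 0.2029 -0.6894 0.6953
    outer loop
      vertex 12.506 0.005 0.000
      vertex 20.135 2.250 0.000
      vertex 12.866 12.866 12.647
    endloop
  endfacet
  facet normal 0.5694 -0.4385 0.6953
    outer loop
      vertex 20.135 2.250 0.000
      vertex 24.986 8.550 0.000
      vertex 12.866 12.866 12.647
    endloop
  endfacet
  facet normal 0.7184 -0.0202 0.6953
    outer loop
      vertex 24.986 8.550 0.000
      vertex 25.209 16.498 0.000
      vertex 12.866 12.866 12.647
    endloop
  endfacet
endsolid part

The G0 Z moves step by Δz≈2.108 mm. The G1 loops shrink linearly with z, so the solid tapers from its base footprint up to z≈12.6. Closing with a flat bottom cap and the tapered top and triangulating gives 18 facets — a regular 10-sided pyramid, base circumscribed radius ≈ 12.9 mm, apex at z ≈ 12.6 mm.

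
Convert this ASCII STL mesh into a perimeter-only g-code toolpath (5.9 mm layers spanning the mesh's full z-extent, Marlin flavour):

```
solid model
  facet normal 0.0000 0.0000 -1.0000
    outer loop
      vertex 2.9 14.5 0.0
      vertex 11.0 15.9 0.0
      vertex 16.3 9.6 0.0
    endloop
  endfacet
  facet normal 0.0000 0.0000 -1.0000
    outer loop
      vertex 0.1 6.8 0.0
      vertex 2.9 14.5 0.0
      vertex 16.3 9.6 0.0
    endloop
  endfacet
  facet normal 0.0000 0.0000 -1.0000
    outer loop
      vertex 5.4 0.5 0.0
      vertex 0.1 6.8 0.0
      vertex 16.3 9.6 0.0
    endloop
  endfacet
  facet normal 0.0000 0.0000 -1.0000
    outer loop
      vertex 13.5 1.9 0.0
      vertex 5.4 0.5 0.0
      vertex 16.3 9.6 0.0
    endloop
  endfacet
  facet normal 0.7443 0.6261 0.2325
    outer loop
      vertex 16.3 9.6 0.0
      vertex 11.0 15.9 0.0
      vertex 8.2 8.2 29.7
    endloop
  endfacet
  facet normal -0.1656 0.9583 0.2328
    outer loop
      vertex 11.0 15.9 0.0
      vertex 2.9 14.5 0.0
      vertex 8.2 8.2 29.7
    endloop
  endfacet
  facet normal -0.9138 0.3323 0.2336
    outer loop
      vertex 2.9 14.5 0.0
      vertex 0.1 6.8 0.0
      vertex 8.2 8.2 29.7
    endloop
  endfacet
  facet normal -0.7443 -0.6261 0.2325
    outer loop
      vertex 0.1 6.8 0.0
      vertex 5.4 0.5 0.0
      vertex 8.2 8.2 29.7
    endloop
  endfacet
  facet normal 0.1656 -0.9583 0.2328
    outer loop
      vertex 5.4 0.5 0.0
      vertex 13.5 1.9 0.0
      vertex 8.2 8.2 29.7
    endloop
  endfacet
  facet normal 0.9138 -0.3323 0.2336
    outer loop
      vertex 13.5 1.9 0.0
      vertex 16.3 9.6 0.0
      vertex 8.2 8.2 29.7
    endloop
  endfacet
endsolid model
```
; perimeter-only toolpath
G21 ; units = mm
G90 ; absolute positioning
G28 ; home
; layer 1
G0 Z5.9
G0 X14.7 Y9.3
G1 X10.4 Y14.4
G1 X4.0 Y13.2
G1 X1.7 Y7.1
G1 X6.0 Y2.0
G1 X12.4 Y3.2
G1 X14.7 Y9.3
; layer 2
G0 Z11.9
G0 X13.1 Y9.0
G1 X9.9 Y12.8
G1 X5.0 Y12.0
G1 X3.3 Y7.4
G1 X6.5 Y3.6
G1 X11.4 Y4.4
G1 X13.1 Y9.0
; layer 3
G0 Z17.8
G0 X11.4 Y8.8
G1 X9.3 Y11.3
G1 X6.1 Y10.7
G1 X5.0 Y7.6
G1 X7.1 Y5.1
G1 X10.3 Y5.7
G1 X11.4 Y8.8
; layer 4
G0 Z23.8
G0 X9.8 Y8.5
G1 X8.8 Y9.7
G1 X7.1 Y9.5
G1 X6.6 Y7.9
G1 X7.6 Y6.7
G1 X9.3 Y6.9
G1 X9.8 Y8.5
M2 ; end

The solid is a regular 6-sided pyramid, base circumscribed radius ≈ 8.2 mm, apex at z ≈ 29.7 mm. Slicing at Δz = 5.9 mm — 5 equal slices spanning the solid's height, so layer i sits at z = i·h/5 — gives 4 non-empty perimeters. Each is a 6-segment closed polygon; G0 lifts to the layer z and rapids to the start vertex, then G1 traces the edges. The cross-section shrinks linearly with z (the slice at the apex is degenerate and omitted).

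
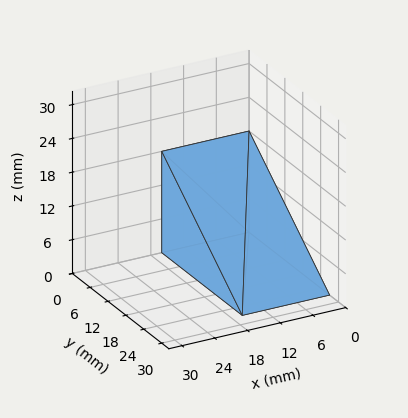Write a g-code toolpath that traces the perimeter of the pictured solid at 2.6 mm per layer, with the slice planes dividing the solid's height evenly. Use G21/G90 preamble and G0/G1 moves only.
Reading the render: the shape is a wedge (ramp): 16 × 27 mm base, rising to 18 mm along the y=0 edge and sloping linearly to z=0 at y=27 (dimensions read to the nearest mm from the axis ticks). For the g-code, the solid's height is divided into equal slices at the stated Δz and each level perimeter traced with G1 moves after a G0 lift.

; perimeter-only toolpath
G21 ; units = mm
G90 ; absolute positioning
G28 ; home
; layer 1
G0 Z2.6
G0 X0.0 Y0.0
G1 X16.0 Y0.0
G1 X16.0 Y23.1
G1 X0.0 Y23.1
G1 X0.0 Y0.0
; layer 2
G0 Z5.1
G0 X0.0 Y0.0
G1 X16.0 Y0.0
G1 X16.0 Y19.3
G1 X0.0 Y19.3
G1 X0.0 Y0.0
; layer 3
G0 Z7.7
G0 X0.0 Y0.0
G1 X16.0 Y0.0
G1 X16.0 Y15.4
G1 X0.0 Y15.4
G1 X0.0 Y0.0
; layer 4
G0 Z10.3
G0 X0.0 Y0.0
G1 X16.0 Y0.0
G1 X16.0 Y11.6
G1 X0.0 Y11.6
G1 X0.0 Y0.0
; layer 5
G0 Z12.9
G0 X0.0 Y0.0
G1 X16.0 Y0.0
G1 X16.0 Y7.7
G1 X0.0 Y7.7
G1 X0.0 Y0.0
; layer 6
G0 Z15.4
G0 X0.0 Y0.0
G1 X16.0 Y0.0
G1 X16.0 Y3.9
G1 X0.0 Y3.9
G1 X0.0 Y0.0
M2 ; end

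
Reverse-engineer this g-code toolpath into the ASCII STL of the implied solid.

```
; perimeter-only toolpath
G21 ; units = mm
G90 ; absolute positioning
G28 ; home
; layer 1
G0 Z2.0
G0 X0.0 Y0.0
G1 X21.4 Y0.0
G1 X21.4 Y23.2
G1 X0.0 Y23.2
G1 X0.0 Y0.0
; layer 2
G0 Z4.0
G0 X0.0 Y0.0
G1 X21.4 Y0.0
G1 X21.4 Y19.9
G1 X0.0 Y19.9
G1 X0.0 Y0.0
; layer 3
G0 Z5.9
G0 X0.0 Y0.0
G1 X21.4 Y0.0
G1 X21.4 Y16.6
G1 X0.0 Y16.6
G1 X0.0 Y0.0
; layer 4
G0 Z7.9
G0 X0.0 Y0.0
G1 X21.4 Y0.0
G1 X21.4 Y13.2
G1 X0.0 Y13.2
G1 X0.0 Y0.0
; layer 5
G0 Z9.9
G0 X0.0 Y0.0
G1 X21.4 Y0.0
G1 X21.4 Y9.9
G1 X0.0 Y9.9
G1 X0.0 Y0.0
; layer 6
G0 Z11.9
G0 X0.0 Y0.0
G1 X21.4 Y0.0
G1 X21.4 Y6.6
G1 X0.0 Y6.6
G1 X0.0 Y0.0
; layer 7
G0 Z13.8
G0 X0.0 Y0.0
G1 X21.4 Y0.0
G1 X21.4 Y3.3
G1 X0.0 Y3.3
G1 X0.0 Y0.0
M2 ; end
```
solid part
  facet normal 0.0000 0.0000 -1.0000
    outer loop
      vertex 21.4 26.5 0.0
      vertex 21.4 0.0 0.0
      vertex 0.0 0.0 0.0
    endloop
  endfacet
  facet normal 0.0000 0.0000 -1.0000
    outer loop
      vertex 0.0 26.5 0.0
      vertex 21.4 26.5 0.0
      vertex 0.0 0.0 0.0
    endloop
  endfacet
  facet normal 0.0000 -1.0000 0.0000
    outer loop
      vertex 0.0 0.0 0.0
      vertex 21.4 0.0 0.0
      vertex 21.4 0.0 15.8
    endloop
  endfacet
  facet normal 0.0000 -1.0000 0.0000
    outer loop
      vertex 0.0 0.0 0.0
      vertex 21.4 0.0 15.8
      vertex 0.0 0.0 15.8
    endloop
  endfacet
  facet normal 0.0000 0.5121 0.8589
    outer loop
      vertex 0.0 0.0 15.8
      vertex 21.4 0.0 15.8
      vertex 21.4 26.5 0.0
    endloop
  endfacet
  facet normal 0.0000 0.5121 0.8589
    outer loop
      vertex 0.0 0.0 15.8
      vertex 21.4 26.5 0.0
      vertex 0.0 26.5 0.0
    endloop
  endfacet
  facet normal -1.0000 0.0000 0.0000
    outer loop
      vertex 0.0 0.0 15.8
      vertex 0.0 26.5 0.0
      vertex 0.0 0.0 0.0
    endloop
  endfacet
  facet normal 1.0000 0.0000 0.0000
    outer loop
      vertex 21.4 0.0 0.0
      vertex 21.4 26.5 0.0
      vertex 21.4 0.0 15.8
    endloop
  endfacet
endsolid part

The G0 Z moves step by Δz≈2.0 mm. The G1 loops shrink linearly with z, so the solid tapers from its base footprint up to z≈15.8. Closing with a flat bottom cap and the tapered top and triangulating gives 8 facets — a wedge (ramp): 21.4 × 26.5 mm base, rising to 15.8 mm along the y=0 edge and sloping linearly to z=0 at y=26.5.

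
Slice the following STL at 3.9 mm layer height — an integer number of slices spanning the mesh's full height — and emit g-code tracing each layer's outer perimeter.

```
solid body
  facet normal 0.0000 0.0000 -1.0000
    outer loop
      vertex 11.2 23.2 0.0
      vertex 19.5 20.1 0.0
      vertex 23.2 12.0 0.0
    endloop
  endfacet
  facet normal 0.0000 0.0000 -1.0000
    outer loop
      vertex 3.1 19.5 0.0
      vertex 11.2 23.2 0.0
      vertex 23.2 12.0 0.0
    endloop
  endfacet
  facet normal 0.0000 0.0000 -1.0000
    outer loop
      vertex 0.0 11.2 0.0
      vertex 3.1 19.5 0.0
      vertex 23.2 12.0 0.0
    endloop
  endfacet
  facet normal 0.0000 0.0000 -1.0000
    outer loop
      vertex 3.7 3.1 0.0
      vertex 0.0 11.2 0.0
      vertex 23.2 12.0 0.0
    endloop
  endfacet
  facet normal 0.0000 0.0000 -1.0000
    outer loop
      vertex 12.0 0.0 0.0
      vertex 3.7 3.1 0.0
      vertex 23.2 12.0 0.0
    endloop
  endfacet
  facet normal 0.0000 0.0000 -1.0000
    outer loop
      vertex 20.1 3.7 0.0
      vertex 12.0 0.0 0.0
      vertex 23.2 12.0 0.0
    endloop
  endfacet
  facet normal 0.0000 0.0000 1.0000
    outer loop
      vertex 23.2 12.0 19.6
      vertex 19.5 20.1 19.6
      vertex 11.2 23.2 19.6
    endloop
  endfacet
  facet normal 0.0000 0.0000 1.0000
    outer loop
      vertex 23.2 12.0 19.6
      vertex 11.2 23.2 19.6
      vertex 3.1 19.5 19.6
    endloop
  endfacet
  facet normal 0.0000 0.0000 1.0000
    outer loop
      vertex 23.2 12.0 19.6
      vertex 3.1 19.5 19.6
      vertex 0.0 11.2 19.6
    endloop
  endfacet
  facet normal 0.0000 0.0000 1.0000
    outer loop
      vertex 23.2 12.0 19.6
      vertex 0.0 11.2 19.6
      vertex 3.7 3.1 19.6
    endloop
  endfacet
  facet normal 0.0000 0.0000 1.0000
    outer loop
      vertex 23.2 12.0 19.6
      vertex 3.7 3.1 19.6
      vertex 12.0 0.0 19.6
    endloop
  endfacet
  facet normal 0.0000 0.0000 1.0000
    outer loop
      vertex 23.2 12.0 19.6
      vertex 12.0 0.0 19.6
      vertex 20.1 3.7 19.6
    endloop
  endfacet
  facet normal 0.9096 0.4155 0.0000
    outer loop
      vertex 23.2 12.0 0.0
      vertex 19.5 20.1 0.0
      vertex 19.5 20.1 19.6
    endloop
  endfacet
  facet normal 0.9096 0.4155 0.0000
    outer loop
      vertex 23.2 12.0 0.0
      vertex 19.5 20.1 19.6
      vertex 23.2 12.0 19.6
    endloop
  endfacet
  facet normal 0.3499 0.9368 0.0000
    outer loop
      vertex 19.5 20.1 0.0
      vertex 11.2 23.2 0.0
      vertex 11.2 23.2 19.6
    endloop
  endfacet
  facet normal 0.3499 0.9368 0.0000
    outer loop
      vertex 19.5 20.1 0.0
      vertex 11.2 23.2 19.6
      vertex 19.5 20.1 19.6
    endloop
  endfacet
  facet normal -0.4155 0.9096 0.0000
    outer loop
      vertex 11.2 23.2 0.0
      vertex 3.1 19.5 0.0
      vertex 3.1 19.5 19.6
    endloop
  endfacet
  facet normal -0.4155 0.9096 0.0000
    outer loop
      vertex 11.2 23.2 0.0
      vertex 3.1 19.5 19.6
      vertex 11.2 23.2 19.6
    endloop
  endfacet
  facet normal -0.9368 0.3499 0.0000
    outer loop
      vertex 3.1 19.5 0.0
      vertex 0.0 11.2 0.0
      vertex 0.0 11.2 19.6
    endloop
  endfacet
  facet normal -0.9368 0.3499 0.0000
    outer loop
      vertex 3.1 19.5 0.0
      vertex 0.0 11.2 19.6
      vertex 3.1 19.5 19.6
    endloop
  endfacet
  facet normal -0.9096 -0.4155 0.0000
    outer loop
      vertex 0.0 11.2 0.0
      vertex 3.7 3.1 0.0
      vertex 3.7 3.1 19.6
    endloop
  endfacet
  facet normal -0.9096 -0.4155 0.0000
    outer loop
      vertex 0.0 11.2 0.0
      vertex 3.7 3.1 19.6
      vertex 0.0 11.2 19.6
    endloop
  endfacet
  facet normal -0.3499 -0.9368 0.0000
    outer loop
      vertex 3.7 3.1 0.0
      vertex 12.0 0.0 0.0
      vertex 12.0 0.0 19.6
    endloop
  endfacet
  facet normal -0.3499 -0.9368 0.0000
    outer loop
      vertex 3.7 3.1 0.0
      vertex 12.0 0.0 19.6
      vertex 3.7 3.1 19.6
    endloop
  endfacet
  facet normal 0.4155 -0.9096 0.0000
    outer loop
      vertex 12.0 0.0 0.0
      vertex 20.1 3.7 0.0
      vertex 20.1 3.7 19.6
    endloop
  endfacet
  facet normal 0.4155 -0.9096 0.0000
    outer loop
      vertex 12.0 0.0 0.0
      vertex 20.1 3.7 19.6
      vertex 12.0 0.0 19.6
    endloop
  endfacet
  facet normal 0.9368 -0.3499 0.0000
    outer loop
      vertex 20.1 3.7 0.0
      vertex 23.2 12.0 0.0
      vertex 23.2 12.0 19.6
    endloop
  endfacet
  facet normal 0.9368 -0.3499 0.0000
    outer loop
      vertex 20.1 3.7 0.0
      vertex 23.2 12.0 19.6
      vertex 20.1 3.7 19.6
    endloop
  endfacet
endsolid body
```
; perimeter-only toolpath
G21 ; units = mm
G90 ; absolute positioning
G28 ; home
; layer 1
G0 Z3.9
G0 X23.2 Y12.0
G1 X19.5 Y20.1
G1 X11.2 Y23.2
G1 X3.1 Y19.5
G1 X0.0 Y11.2
G1 X3.7 Y3.1
G1 X12.0 Y0.0
G1 X20.1 Y3.7
G1 X23.2 Y12.0
; layer 2
G0 Z7.8
G0 X23.2 Y12.0
G1 X19.5 Y20.1
G1 X11.2 Y23.2
G1 X3.1 Y19.5
G1 X0.0 Y11.2
G1 X3.7 Y3.1
G1 X12.0 Y0.0
G1 X20.1 Y3.7
G1 X23.2 Y12.0
; layer 3
G0 Z11.8
G0 X23.2 Y12.0
G1 X19.5 Y20.1
G1 X11.2 Y23.2
G1 X3.1 Y19.5
G1 X0.0 Y11.2
G1 X3.7 Y3.1
G1 X12.0 Y0.0
G1 X20.1 Y3.7
G1 X23.2 Y12.0
; layer 4
G0 Z15.7
G0 X23.2 Y12.0
G1 X19.5 Y20.1
G1 X11.2 Y23.2
G1 X3.1 Y19.5
G1 X0.0 Y11.2
G1 X3.7 Y3.1
G1 X12.0 Y0.0
G1 X20.1 Y3.7
G1 X23.2 Y12.0
; layer 5
G0 Z19.6
G0 X23.2 Y12.0
G1 X19.5 Y20.1
G1 X11.2 Y23.2
G1 X3.1 Y19.5
G1 X0.0 Y11.2
G1 X3.7 Y3.1
G1 X12.0 Y0.0
G1 X20.1 Y3.7
G1 X23.2 Y12.0
M2 ; end

The solid is a regular 8-sided prism (a cylinder approximated with 8 flat sides), circumscribed radius ≈ 11.6 mm, height ≈ 19.6 mm. Slicing at Δz = 3.9 mm — 5 equal slices spanning the solid's height, so layer i sits at z = i·h/5 — gives 5 non-empty perimeters. Each is a 8-segment closed polygon; G0 lifts to the layer z and rapids to the start vertex, then G1 traces the edges.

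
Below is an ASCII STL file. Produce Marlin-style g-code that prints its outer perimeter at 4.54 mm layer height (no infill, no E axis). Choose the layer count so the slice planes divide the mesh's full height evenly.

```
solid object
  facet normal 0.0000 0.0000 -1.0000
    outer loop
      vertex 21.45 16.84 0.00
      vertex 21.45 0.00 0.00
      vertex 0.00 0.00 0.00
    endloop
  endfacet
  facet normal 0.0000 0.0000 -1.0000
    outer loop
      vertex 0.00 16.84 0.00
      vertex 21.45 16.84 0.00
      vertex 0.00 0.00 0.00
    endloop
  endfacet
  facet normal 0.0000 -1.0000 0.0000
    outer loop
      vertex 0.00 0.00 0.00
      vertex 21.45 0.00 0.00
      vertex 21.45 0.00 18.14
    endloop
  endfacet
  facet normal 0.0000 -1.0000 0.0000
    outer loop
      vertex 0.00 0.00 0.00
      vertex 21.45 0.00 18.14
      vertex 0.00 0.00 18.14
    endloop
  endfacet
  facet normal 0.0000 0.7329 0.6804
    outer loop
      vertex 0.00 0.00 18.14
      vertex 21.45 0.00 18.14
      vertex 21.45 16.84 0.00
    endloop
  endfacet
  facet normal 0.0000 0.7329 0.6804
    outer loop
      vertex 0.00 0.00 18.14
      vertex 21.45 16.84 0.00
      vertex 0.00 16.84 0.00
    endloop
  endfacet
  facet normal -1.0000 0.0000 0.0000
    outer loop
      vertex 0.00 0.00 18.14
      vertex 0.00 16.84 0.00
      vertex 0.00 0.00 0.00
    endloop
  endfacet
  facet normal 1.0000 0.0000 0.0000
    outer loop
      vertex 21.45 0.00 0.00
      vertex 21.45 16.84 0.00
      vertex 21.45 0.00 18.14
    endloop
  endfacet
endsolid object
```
; perimeter-only toolpath
G21 ; units = mm
G90 ; absolute positioning
G28 ; home
; layer 1
G0 Z4.54
G0 X0.00 Y0.00
G1 X21.45 Y0.00
G1 X21.45 Y12.63
G1 X0.00 Y12.63
G1 X0.00 Y0.00
; layer 2
G0 Z9.07
G0 X0.00 Y0.00
G1 X21.45 Y0.00
G1 X21.45 Y8.42
G1 X0.00 Y8.42
G1 X0.00 Y0.00
; layer 3
G0 Z13.61
G0 X0.00 Y0.00
G1 X21.45 Y0.00
G1 X21.45 Y4.21
G1 X0.00 Y4.21
G1 X0.00 Y0.00
M2 ; end

The solid is a wedge (ramp): 21.4 × 16.8 mm base, rising to 18.1 mm along the y=0 edge and sloping linearly to z=0 at y=16.8. Slicing at Δz = 4.54 mm — 4 equal slices spanning the solid's height, so layer i sits at z = i·h/4 — gives 3 non-empty perimeters. Each is a 4-segment closed polygon; G0 lifts to the layer z and rapids to the start vertex, then G1 traces the edges. The cross-section shrinks linearly with z (the slice at the apex is degenerate and omitted).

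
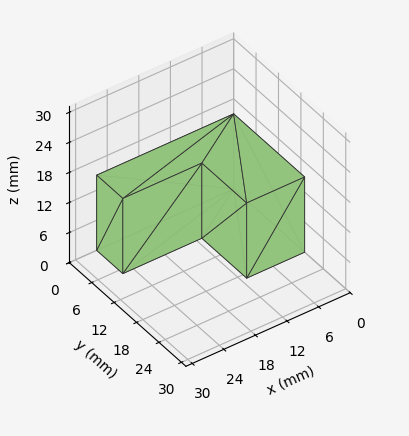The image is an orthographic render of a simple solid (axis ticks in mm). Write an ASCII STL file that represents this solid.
Reading the render: the shape is an L-shaped prism: outer 26 × 19 mm, arm thicknesses ≈ 7 mm (horizontal) and 11 mm (vertical), extruded 15 mm in z (dimensions read to the nearest mm from the axis ticks). For the STL, each face is triangulated and given an outward normal.

solid part
  facet normal 0.0000 0.0000 -1.0000
    outer loop
      vertex 26.000 7.000 0.000
      vertex 26.000 0.000 0.000
      vertex 0.000 0.000 0.000
    endloop
  endfacet
  facet normal 0.0000 0.0000 -1.0000
    outer loop
      vertex 11.000 7.000 0.000
      vertex 26.000 7.000 0.000
      vertex 0.000 0.000 0.000
    endloop
  endfacet
  facet normal 0.0000 0.0000 -1.0000
    outer loop
      vertex 11.000 19.000 0.000
      vertex 11.000 7.000 0.000
      vertex 0.000 0.000 0.000
    endloop
  endfacet
  facet normal 0.0000 0.0000 -1.0000
    outer loop
      vertex 0.000 19.000 0.000
      vertex 11.000 19.000 0.000
      vertex 0.000 0.000 0.000
    endloop
  endfacet
  facet normal 0.0000 0.0000 1.0000
    outer loop
      vertex 0.000 0.000 15.000
      vertex 26.000 0.000 15.000
      vertex 26.000 7.000 15.000
    endloop
  endfacet
  facet normal 0.0000 0.0000 1.0000
    outer loop
      vertex 0.000 0.000 15.000
      vertex 26.000 7.000 15.000
      vertex 11.000 7.000 15.000
    endloop
  endfacet
  facet normal 0.0000 0.0000 1.0000
    outer loop
      vertex 0.000 0.000 15.000
      vertex 11.000 7.000 15.000
      vertex 11.000 19.000 15.000
    endloop
  endfacet
  facet normal 0.0000 0.0000 1.0000
    outer loop
      vertex 0.000 0.000 15.000
      vertex 11.000 19.000 15.000
      vertex 0.000 19.000 15.000
    endloop
  endfacet
  facet normal 0.0000 -1.0000 0.0000
    outer loop
      vertex 0.000 0.000 0.000
      vertex 26.000 0.000 0.000
      vertex 26.000 0.000 15.000
    endloop
  endfacet
  facet normal 0.0000 -1.0000 0.0000
    outer loop
      vertex 0.000 0.000 0.000
      vertex 26.000 0.000 15.000
      vertex 0.000 0.000 15.000
    endloop
  endfacet
  facet normal 1.0000 0.0000 0.0000
    outer loop
      vertex 26.000 0.000 0.000
      vertex 26.000 7.000 0.000
      vertex 26.000 7.000 15.000
    endloop
  endfacet
  facet normal 1.0000 0.0000 0.0000
    outer loop
      vertex 26.000 0.000 0.000
      vertex 26.000 7.000 15.000
      vertex 26.000 0.000 15.000
    endloop
  endfacet
  facet normal 0.0000 1.0000 0.0000
    outer loop
      vertex 26.000 7.000 0.000
      vertex 11.000 7.000 0.000
      vertex 11.000 7.000 15.000
    endloop
  endfacet
  facet normal 0.0000 1.0000 0.0000
    outer loop
      vertex 26.000 7.000 0.000
      vertex 11.000 7.000 15.000
      vertex 26.000 7.000 15.000
    endloop
  endfacet
  facet normal 1.0000 0.0000 0.0000
    outer loop
      vertex 11.000 7.000 0.000
      vertex 11.000 19.000 0.000
      vertex 11.000 19.000 15.000
    endloop
  endfacet
  facet normal 1.0000 0.0000 0.0000
    outer loop
      vertex 11.000 7.000 0.000
      vertex 11.000 19.000 15.000
      vertex 11.000 7.000 15.000
    endloop
  endfacet
  facet normal 0.0000 1.0000 0.0000
    outer loop
      vertex 11.000 19.000 0.000
      vertex 0.000 19.000 0.000
      vertex 0.000 19.000 15.000
    endloop
  endfacet
  facet normal 0.0000 1.0000 0.0000
    outer loop
      vertex 11.000 19.000 0.000
      vertex 0.000 19.000 15.000
      vertex 11.000 19.000 15.000
    endloop
  endfacet
  facet normal -1.0000 0.0000 0.0000
    outer loop
      vertex 0.000 19.000 0.000
      vertex 0.000 0.000 0.000
      vertex 0.000 0.000 15.000
    endloop
  endfacet
  facet normal -1.0000 0.0000 0.0000
    outer loop
      vertex 0.000 19.000 0.000
      vertex 0.000 0.000 15.000
      vertex 0.000 19.000 15.000
    endloop
  endfacet
endsolid part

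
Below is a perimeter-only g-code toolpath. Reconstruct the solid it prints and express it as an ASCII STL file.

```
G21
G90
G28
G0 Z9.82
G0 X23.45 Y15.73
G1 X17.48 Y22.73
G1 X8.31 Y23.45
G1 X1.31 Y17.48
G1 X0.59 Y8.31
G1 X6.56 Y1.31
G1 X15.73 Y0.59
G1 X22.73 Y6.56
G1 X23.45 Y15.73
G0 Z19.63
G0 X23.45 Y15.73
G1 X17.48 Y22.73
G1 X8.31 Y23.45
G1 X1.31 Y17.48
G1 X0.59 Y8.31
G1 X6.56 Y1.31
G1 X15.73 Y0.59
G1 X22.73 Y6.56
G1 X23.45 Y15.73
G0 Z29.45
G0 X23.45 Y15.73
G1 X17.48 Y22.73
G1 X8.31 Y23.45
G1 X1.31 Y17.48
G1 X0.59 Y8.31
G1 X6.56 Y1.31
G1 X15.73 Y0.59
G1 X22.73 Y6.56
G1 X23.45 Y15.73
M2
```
solid part
  facet normal 0.0000 0.0000 -1.0000
    outer loop
      vertex 8.31 23.45 0.00
      vertex 17.48 22.73 0.00
      vertex 23.45 15.73 0.00
    endloop
  endfacet
  facet normal 0.0000 0.0000 -1.0000
    outer loop
      vertex 1.31 17.48 0.00
      vertex 8.31 23.45 0.00
      vertex 23.45 15.73 0.00
    endloop
  endfacet
  facet normal 0.0000 0.0000 -1.0000
    outer loop
      vertex 0.59 8.31 0.00
      vertex 1.31 17.48 0.00
      vertex 23.45 15.73 0.00
    endloop
  endfacet
  facet normal 0.0000 0.0000 -1.0000
    outer loop
      vertex 6.56 1.31 0.00
      vertex 0.59 8.31 0.00
      vertex 23.45 15.73 0.00
    endloop
  endfacet
  facet normal 0.0000 0.0000 -1.0000
    outer loop
      vertex 15.73 0.59 0.00
      vertex 6.56 1.31 0.00
      vertex 23.45 15.73 0.00
    endloop
  endfacet
  facet normal 0.0000 0.0000 -1.0000
    outer loop
      vertex 22.73 6.56 0.00
      vertex 15.73 0.59 0.00
      vertex 23.45 15.73 0.00
    endloop
  endfacet
  facet normal 0.0000 0.0000 1.0000
    outer loop
      vertex 23.45 15.73 29.45
      vertex 17.48 22.73 29.45
      vertex 8.31 23.45 29.45
    endloop
  endfacet
  facet normal 0.0000 0.0000 1.0000
    outer loop
      vertex 23.45 15.73 29.45
      vertex 8.31 23.45 29.45
      vertex 1.31 17.48 29.45
    endloop
  endfacet
  facet normal 0.0000 0.0000 1.0000
    outer loop
      vertex 23.45 15.73 29.45
      vertex 1.31 17.48 29.45
      vertex 0.59 8.31 29.45
    endloop
  endfacet
  facet normal 0.0000 0.0000 1.0000
    outer loop
      vertex 23.45 15.73 29.45
      vertex 0.59 8.31 29.45
      vertex 6.56 1.31 29.45
    endloop
  endfacet
  facet normal 0.0000 0.0000 1.0000
    outer loop
      vertex 23.45 15.73 29.45
      vertex 6.56 1.31 29.45
      vertex 15.73 0.59 29.45
    endloop
  endfacet
  facet normal 0.0000 0.0000 1.0000
    outer loop
      vertex 23.45 15.73 29.45
      vertex 15.73 0.59 29.45
      vertex 22.73 6.56 29.45
    endloop
  endfacet
  facet normal 0.7609 0.6489 0.0000
    outer loop
      vertex 23.45 15.73 0.00
      vertex 17.48 22.73 0.00
      vertex 17.48 22.73 29.45
    endloop
  endfacet
  facet normal 0.7609 0.6489 0.0000
    outer loop
      vertex 23.45 15.73 0.00
      vertex 17.48 22.73 29.45
      vertex 23.45 15.73 29.45
    endloop
  endfacet
  facet normal 0.0783 0.9969 0.0000
    outer loop
      vertex 17.48 22.73 0.00
      vertex 8.31 23.45 0.00
      vertex 8.31 23.45 29.45
    endloop
  endfacet
  facet normal 0.0783 0.9969 0.0000
    outer loop
      vertex 17.48 22.73 0.00
      vertex 8.31 23.45 29.45
      vertex 17.48 22.73 29.45
    endloop
  endfacet
  facet normal -0.6489 0.7609 0.0000
    outer loop
      vertex 8.31 23.45 0.00
      vertex 1.31 17.48 0.00
      vertex 1.31 17.48 29.45
    endloop
  endfacet
  facet normal -0.6489 0.7609 0.0000
    outer loop
      vertex 8.31 23.45 0.00
      vertex 1.31 17.48 29.45
      vertex 8.31 23.45 29.45
    endloop
  endfacet
  facet normal -0.9969 0.0783 0.0000
    outer loop
      vertex 1.31 17.48 0.00
      vertex 0.59 8.31 0.00
      vertex 0.59 8.31 29.45
    endloop
  endfacet
  facet normal -0.9969 0.0783 0.0000
    outer loop
      vertex 1.31 17.48 0.00
      vertex 0.59 8.31 29.45
      vertex 1.31 17.48 29.45
    endloop
  endfacet
  facet normal -0.7609 -0.6489 0.0000
    outer loop
      vertex 0.59 8.31 0.00
      vertex 6.56 1.31 0.00
      vertex 6.56 1.31 29.45
    endloop
  endfacet
  facet normal -0.7609 -0.6489 0.0000
    outer loop
      vertex 0.59 8.31 0.00
      vertex 6.56 1.31 29.45
      vertex 0.59 8.31 29.45
    endloop
  endfacet
  facet normal -0.0783 -0.9969 0.0000
    outer loop
      vertex 6.56 1.31 0.00
      vertex 15.73 0.59 0.00
      vertex 15.73 0.59 29.45
    endloop
  endfacet
  facet normal -0.0783 -0.9969 0.0000
    outer loop
      vertex 6.56 1.31 0.00
      vertex 15.73 0.59 29.45
      vertex 6.56 1.31 29.45
    endloop
  endfacet
  facet normal 0.6489 -0.7609 0.0000
    outer loop
      vertex 15.73 0.59 0.00
      vertex 22.73 6.56 0.00
      vertex 22.73 6.56 29.45
    endloop
  endfacet
  facet normal 0.6489 -0.7609 0.0000
    outer loop
      vertex 15.73 0.59 0.00
      vertex 22.73 6.56 29.45
      vertex 15.73 0.59 29.45
    endloop
  endfacet
  facet normal 0.9969 -0.0783 0.0000
    outer loop
      vertex 22.73 6.56 0.00
      vertex 23.45 15.73 0.00
      vertex 23.45 15.73 29.45
    endloop
  endfacet
  facet normal 0.9969 -0.0783 0.0000
    outer loop
      vertex 22.73 6.56 0.00
      vertex 23.45 15.73 29.45
      vertex 22.73 6.56 29.45
    endloop
  endfacet
endsolid part

The G0 Z moves step by Δz≈9.82 mm. Every layer's G1 loop is the same polygon, so the solid is a straight extrusion of it from z=0 to z≈29.4. Closing with flat bottom and top caps and triangulating gives 28 facets — a regular 8-sided prism (a cylinder approximated with 8 flat sides), circumscribed radius ≈ 12 mm, height ≈ 29.4 mm.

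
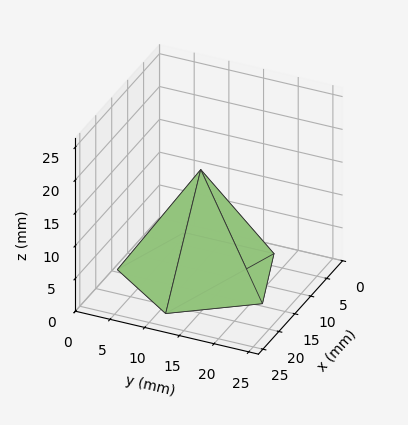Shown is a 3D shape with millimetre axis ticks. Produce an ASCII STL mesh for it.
Reading the render: the shape is a regular 5-sided pyramid, base circumscribed radius ≈ 11 mm, apex at z ≈ 16 mm (dimensions read to the nearest mm from the axis ticks). For the STL, each face is triangulated and given an outward normal.

solid part
  facet normal 0.0000 0.0000 -1.0000
    outer loop
      vertex 2.10 17.47 0.00
      vertex 14.40 21.46 0.00
      vertex 22.00 11.00 0.00
    endloop
  endfacet
  facet normal 0.0000 0.0000 -1.0000
    outer loop
      vertex 2.10 4.53 0.00
      vertex 2.10 17.47 0.00
      vertex 22.00 11.00 0.00
    endloop
  endfacet
  facet normal 0.0000 0.0000 -1.0000
    outer loop
      vertex 14.40 0.54 0.00
      vertex 2.10 4.53 0.00
      vertex 22.00 11.00 0.00
    endloop
  endfacet
  facet normal 0.7070 0.5137 0.4861
    outer loop
      vertex 22.00 11.00 0.00
      vertex 14.40 21.46 0.00
      vertex 11.00 11.00 16.00
    endloop
  endfacet
  facet normal -0.2696 0.8312 0.4861
    outer loop
      vertex 14.40 21.46 0.00
      vertex 2.10 17.47 0.00
      vertex 11.00 11.00 16.00
    endloop
  endfacet
  facet normal -0.8739 0.0000 0.4861
    outer loop
      vertex 2.10 17.47 0.00
      vertex 2.10 4.53 0.00
      vertex 11.00 11.00 16.00
    endloop
  endfacet
  facet normal -0.2696 -0.8312 0.4861
    outer loop
      vertex 2.10 4.53 0.00
      vertex 14.40 0.54 0.00
      vertex 11.00 11.00 16.00
    endloop
  endfacet
  facet normal 0.7070 -0.5137 0.4861
    outer loop
      vertex 14.40 0.54 0.00
      vertex 22.00 11.00 0.00
      vertex 11.00 11.00 16.00
    endloop
  endfacet
endsolid part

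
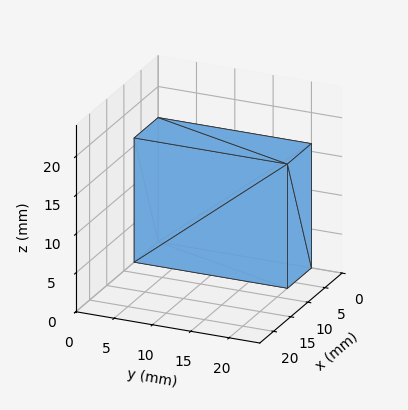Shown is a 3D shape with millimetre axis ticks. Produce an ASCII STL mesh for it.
Reading the render: the shape is a rectangular box, roughly 7 × 20 mm footprint and 16 mm tall (dimensions read to the nearest mm from the axis ticks). For the STL, each face is triangulated and given an outward normal.

solid part
  facet normal 0.0000 0.0000 -1.0000
    outer loop
      vertex 7.0 20.0 0.0
      vertex 7.0 0.0 0.0
      vertex 0.0 0.0 0.0
    endloop
  endfacet
  facet normal 0.0000 0.0000 -1.0000
    outer loop
      vertex 0.0 20.0 0.0
      vertex 7.0 20.0 0.0
      vertex 0.0 0.0 0.0
    endloop
  endfacet
  facet normal 0.0000 0.0000 1.0000
    outer loop
      vertex 0.0 0.0 16.0
      vertex 7.0 0.0 16.0
      vertex 7.0 20.0 16.0
    endloop
  endfacet
  facet normal 0.0000 0.0000 1.0000
    outer loop
      vertex 0.0 0.0 16.0
      vertex 7.0 20.0 16.0
      vertex 0.0 20.0 16.0
    endloop
  endfacet
  facet normal 0.0000 -1.0000 0.0000
    outer loop
      vertex 0.0 0.0 0.0
      vertex 7.0 0.0 0.0
      vertex 7.0 0.0 16.0
    endloop
  endfacet
  facet normal 0.0000 -1.0000 0.0000
    outer loop
      vertex 0.0 0.0 0.0
      vertex 7.0 0.0 16.0
      vertex 0.0 0.0 16.0
    endloop
  endfacet
  facet normal 0.0000 1.0000 0.0000
    outer loop
      vertex 7.0 20.0 16.0
      vertex 7.0 20.0 0.0
      vertex 0.0 20.0 0.0
    endloop
  endfacet
  facet normal 0.0000 1.0000 0.0000
    outer loop
      vertex 0.0 20.0 16.0
      vertex 7.0 20.0 16.0
      vertex 0.0 20.0 0.0
    endloop
  endfacet
  facet normal -1.0000 0.0000 0.0000
    outer loop
      vertex 0.0 20.0 16.0
      vertex 0.0 20.0 0.0
      vertex 0.0 0.0 0.0
    endloop
  endfacet
  facet normal -1.0000 0.0000 0.0000
    outer loop
      vertex 0.0 0.0 16.0
      vertex 0.0 20.0 16.0
      vertex 0.0 0.0 0.0
    endloop
  endfacet
  facet normal 1.0000 0.0000 0.0000
    outer loop
      vertex 7.0 0.0 0.0
      vertex 7.0 20.0 0.0
      vertex 7.0 20.0 16.0
    endloop
  endfacet
  facet normal 1.0000 0.0000 0.0000
    outer loop
      vertex 7.0 0.0 0.0
      vertex 7.0 20.0 16.0
      vertex 7.0 0.0 16.0
    endloop
  endfacet
endsolid part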